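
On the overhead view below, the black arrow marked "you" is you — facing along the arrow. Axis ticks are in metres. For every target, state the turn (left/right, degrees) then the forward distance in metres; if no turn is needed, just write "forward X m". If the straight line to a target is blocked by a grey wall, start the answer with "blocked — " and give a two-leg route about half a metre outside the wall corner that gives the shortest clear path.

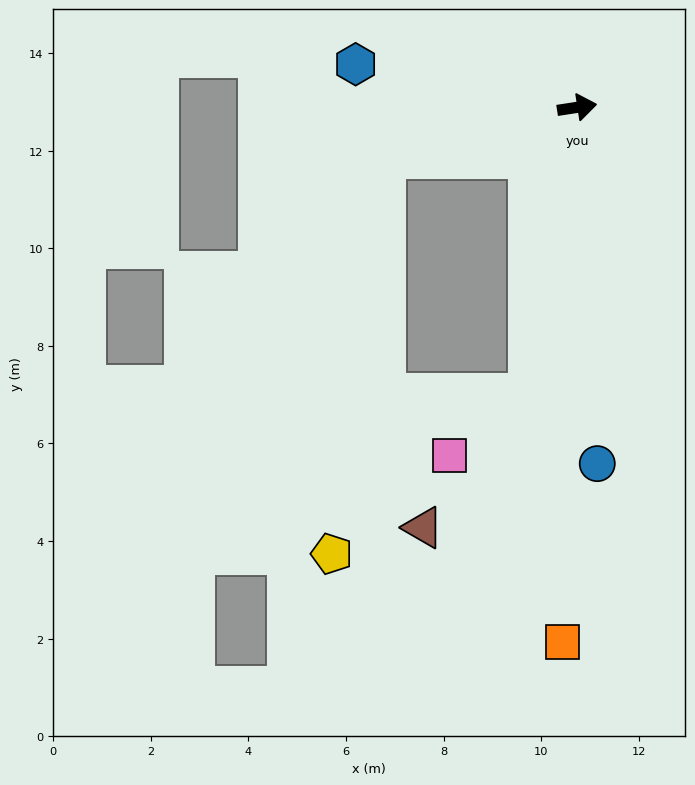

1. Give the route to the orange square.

turn right 100°, forward 11.0 m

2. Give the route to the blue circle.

turn right 96°, forward 7.3 m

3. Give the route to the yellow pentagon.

blocked — turn right 174°, forward 4.1 m, then turn left 68°, forward 8.2 m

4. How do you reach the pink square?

blocked — turn right 108°, forward 6.0 m, then turn right 43°, forward 2.1 m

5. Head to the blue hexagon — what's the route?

turn left 160°, forward 4.6 m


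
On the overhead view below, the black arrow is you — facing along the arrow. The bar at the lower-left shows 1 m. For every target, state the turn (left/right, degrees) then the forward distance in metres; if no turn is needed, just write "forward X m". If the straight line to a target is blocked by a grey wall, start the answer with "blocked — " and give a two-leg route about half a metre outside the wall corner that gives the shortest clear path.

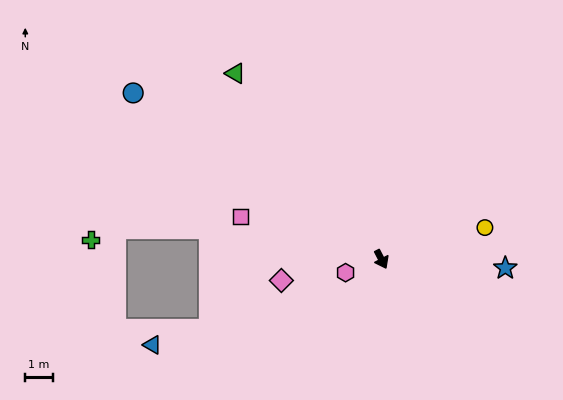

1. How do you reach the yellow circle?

turn left 80°, forward 4.0 m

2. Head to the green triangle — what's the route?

turn right 169°, forward 8.7 m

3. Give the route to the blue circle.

turn right 151°, forward 11.0 m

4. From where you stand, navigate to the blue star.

turn left 59°, forward 4.6 m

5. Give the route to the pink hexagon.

turn right 97°, forward 1.4 m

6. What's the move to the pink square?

turn right 134°, forward 5.4 m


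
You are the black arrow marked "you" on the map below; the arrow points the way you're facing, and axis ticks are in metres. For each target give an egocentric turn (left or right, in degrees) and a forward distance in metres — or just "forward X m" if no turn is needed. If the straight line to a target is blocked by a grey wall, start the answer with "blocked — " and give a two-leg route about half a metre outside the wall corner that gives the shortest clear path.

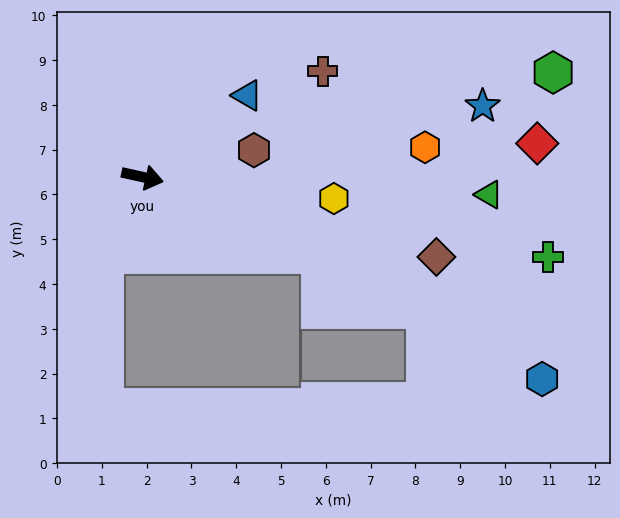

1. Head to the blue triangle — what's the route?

turn left 50°, forward 3.0 m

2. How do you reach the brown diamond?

turn right 3°, forward 6.8 m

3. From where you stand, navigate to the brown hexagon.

turn left 26°, forward 2.6 m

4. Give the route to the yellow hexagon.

turn left 6°, forward 4.3 m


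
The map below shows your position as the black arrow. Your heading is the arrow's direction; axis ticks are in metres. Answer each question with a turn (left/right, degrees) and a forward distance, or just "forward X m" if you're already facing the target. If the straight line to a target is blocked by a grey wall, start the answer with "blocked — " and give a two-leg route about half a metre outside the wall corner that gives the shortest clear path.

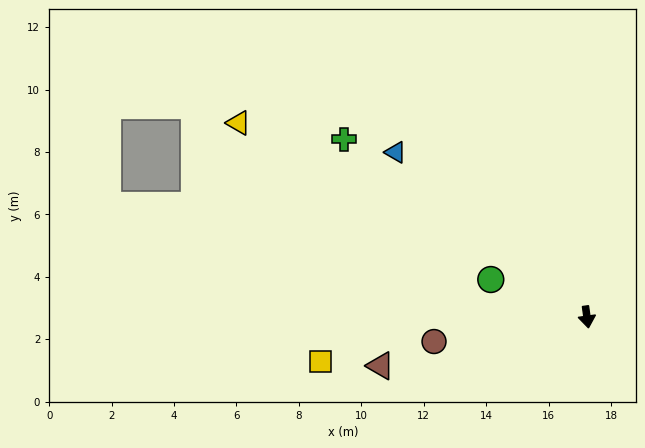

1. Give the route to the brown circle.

turn right 89°, forward 5.0 m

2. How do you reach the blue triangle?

turn right 139°, forward 8.1 m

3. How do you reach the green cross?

turn right 134°, forward 9.6 m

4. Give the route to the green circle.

turn right 119°, forward 3.3 m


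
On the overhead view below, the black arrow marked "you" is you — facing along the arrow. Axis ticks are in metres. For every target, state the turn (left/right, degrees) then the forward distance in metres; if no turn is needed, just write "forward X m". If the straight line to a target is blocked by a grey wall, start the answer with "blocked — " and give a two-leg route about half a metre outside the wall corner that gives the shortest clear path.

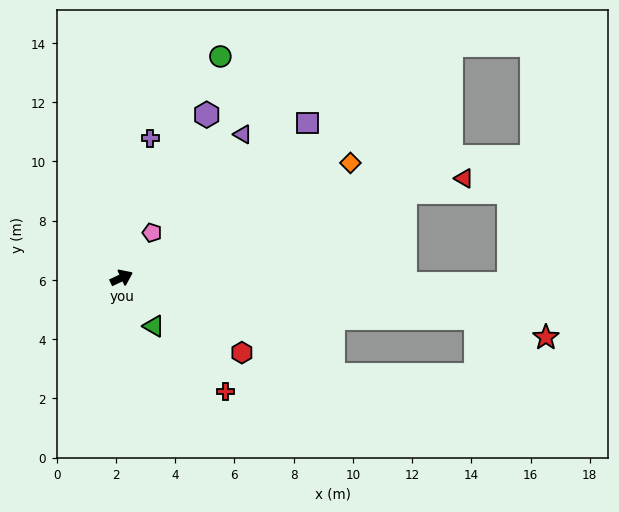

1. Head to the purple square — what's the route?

turn left 15°, forward 8.2 m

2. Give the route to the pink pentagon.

turn left 31°, forward 1.8 m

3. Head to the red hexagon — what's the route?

turn right 57°, forward 4.8 m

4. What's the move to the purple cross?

turn left 53°, forward 4.8 m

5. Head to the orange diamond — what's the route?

forward 8.6 m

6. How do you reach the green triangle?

turn right 81°, forward 2.0 m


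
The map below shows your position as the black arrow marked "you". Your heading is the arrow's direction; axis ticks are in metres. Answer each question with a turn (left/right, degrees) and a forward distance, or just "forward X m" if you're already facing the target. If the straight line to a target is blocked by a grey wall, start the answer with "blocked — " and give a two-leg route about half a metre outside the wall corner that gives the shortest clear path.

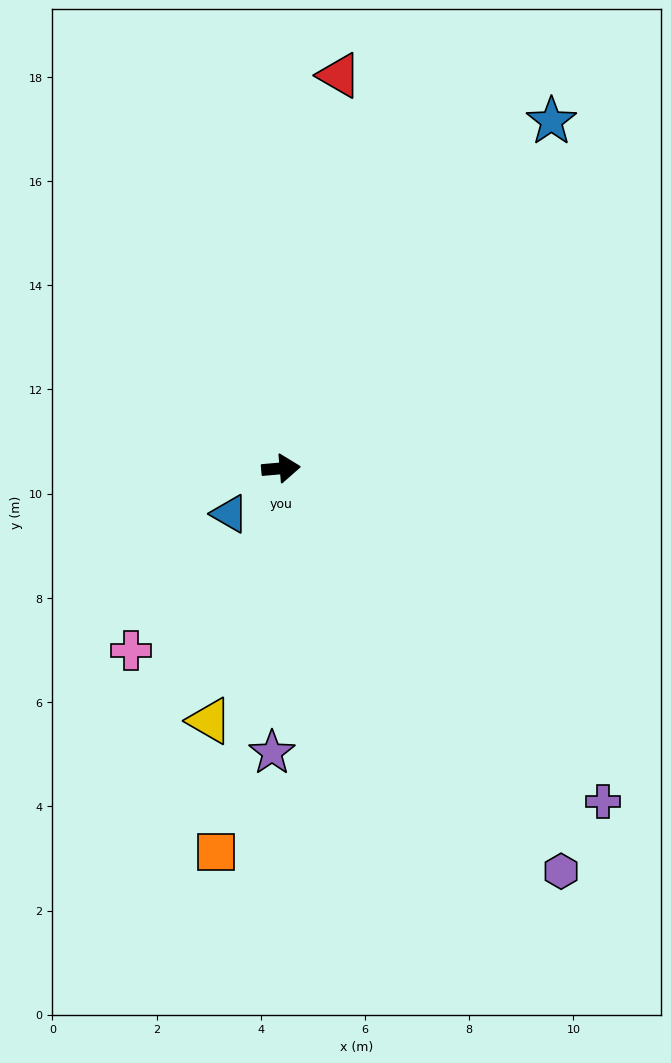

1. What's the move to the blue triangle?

turn right 143°, forward 1.3 m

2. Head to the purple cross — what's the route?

turn right 51°, forward 8.9 m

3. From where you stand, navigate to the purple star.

turn right 97°, forward 5.5 m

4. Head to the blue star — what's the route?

turn left 47°, forward 8.4 m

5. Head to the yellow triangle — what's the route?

turn right 111°, forward 5.0 m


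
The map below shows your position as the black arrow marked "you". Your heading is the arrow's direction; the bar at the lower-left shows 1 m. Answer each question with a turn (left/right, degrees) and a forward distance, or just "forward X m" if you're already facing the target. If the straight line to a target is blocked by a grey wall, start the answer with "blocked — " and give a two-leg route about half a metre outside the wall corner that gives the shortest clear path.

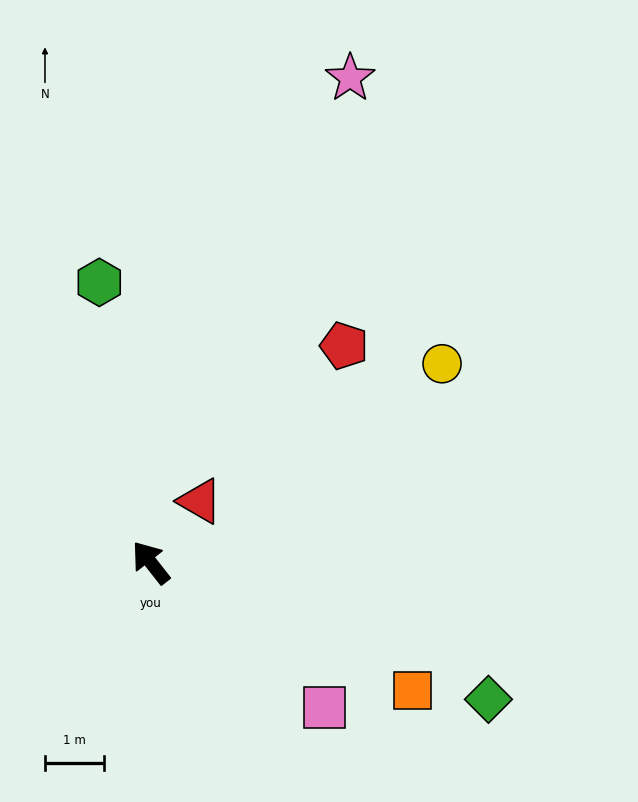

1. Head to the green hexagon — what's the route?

turn right 28°, forward 4.8 m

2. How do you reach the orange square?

turn right 154°, forward 4.9 m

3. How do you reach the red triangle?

turn right 77°, forward 1.3 m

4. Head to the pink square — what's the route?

turn right 168°, forward 3.8 m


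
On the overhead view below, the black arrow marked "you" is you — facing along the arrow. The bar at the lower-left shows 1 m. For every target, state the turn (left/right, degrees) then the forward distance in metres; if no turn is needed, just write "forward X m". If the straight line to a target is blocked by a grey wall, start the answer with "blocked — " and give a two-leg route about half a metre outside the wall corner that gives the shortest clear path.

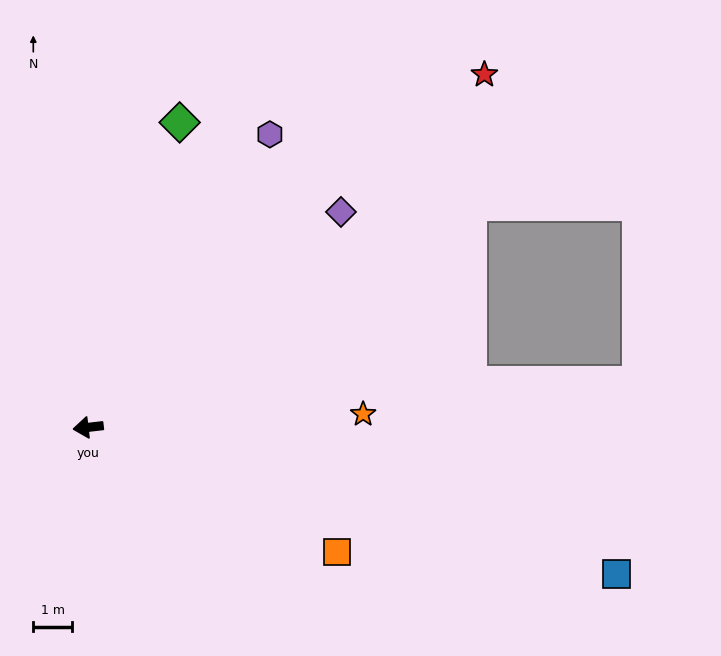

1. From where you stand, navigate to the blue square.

turn left 158°, forward 14.1 m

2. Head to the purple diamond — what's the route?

turn right 146°, forward 8.6 m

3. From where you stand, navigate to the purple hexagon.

turn right 128°, forward 8.9 m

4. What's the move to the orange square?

turn left 147°, forward 7.2 m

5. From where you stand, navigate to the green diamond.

turn right 113°, forward 8.2 m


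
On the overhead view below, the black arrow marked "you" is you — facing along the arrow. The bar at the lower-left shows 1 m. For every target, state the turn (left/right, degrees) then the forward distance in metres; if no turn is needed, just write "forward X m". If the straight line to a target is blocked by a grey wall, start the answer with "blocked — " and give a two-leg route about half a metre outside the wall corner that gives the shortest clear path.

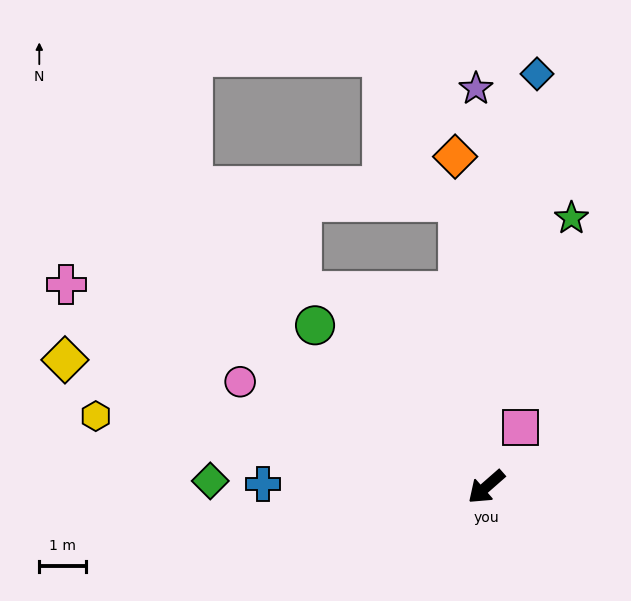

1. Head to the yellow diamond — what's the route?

turn right 58°, forward 9.4 m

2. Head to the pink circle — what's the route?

turn right 64°, forward 5.7 m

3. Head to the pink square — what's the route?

turn right 161°, forward 1.5 m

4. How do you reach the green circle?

turn right 85°, forward 5.0 m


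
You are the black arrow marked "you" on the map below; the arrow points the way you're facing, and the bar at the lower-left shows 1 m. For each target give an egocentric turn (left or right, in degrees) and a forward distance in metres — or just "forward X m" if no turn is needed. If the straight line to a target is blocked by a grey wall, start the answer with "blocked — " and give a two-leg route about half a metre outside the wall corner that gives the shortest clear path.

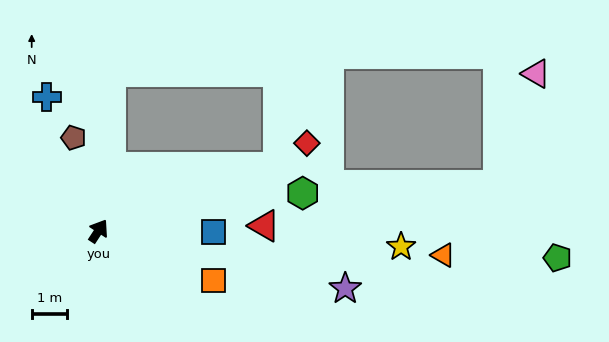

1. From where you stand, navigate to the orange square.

turn right 80°, forward 3.5 m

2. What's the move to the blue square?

turn right 57°, forward 3.3 m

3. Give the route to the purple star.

turn right 70°, forward 7.2 m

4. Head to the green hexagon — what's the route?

turn right 46°, forward 5.9 m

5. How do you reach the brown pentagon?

turn left 48°, forward 2.7 m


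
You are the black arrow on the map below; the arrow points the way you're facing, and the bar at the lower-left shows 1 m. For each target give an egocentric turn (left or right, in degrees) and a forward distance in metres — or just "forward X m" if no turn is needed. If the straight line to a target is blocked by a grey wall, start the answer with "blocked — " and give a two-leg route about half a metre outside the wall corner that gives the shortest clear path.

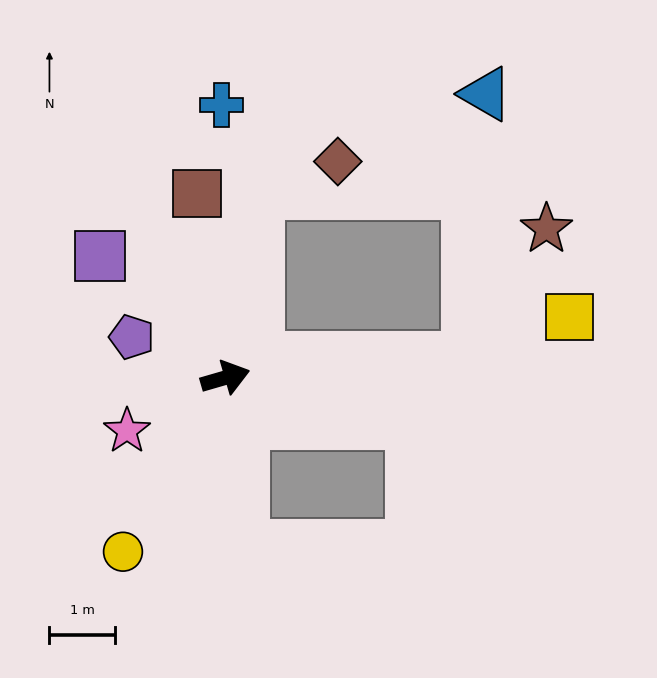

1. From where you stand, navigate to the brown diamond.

blocked — turn left 64°, forward 2.9 m, then turn right 60°, forward 1.3 m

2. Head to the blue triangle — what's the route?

blocked — turn right 12°, forward 3.8 m, then turn left 82°, forward 4.1 m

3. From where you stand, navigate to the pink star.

turn right 168°, forward 1.7 m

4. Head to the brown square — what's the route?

turn left 83°, forward 2.9 m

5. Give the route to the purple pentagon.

turn left 140°, forward 1.6 m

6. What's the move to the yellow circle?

turn right 137°, forward 3.1 m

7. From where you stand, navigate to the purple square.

turn left 120°, forward 2.7 m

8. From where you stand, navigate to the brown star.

blocked — turn right 12°, forward 3.8 m, then turn left 55°, forward 2.3 m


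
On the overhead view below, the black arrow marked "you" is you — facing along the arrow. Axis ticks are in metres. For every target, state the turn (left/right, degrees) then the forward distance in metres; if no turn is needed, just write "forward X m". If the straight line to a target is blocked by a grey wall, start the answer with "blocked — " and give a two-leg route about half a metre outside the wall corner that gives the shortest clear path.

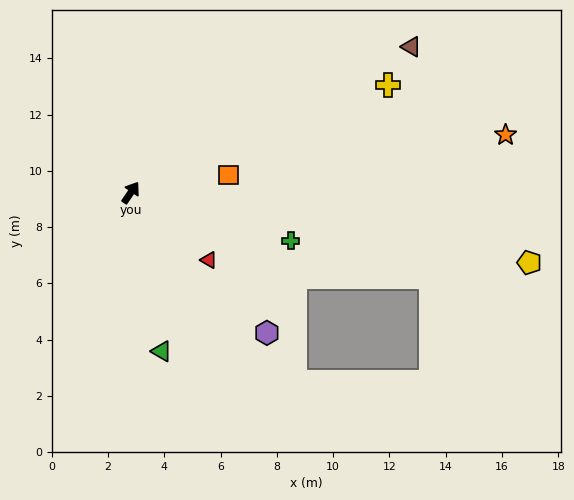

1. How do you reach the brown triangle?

turn right 28°, forward 11.2 m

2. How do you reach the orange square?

turn right 46°, forward 3.5 m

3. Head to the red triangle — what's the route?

turn right 97°, forward 3.7 m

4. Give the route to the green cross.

turn right 73°, forward 5.9 m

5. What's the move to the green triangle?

turn right 135°, forward 5.7 m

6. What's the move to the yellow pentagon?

turn right 66°, forward 14.4 m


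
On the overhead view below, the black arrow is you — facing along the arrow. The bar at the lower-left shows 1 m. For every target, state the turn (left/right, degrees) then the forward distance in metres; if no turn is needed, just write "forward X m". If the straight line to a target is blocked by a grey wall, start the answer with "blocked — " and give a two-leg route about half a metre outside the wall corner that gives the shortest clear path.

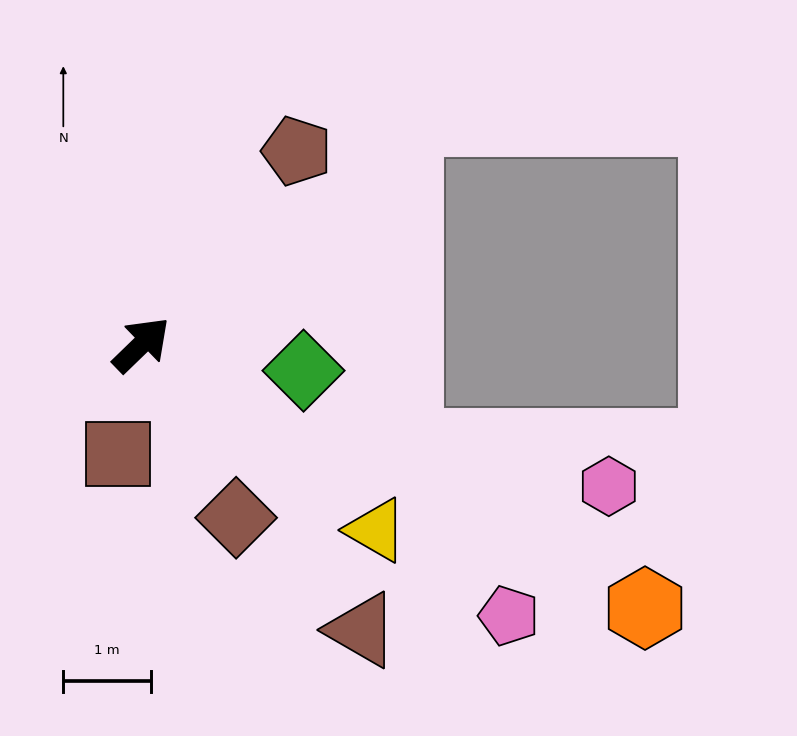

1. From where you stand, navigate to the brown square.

turn right 146°, forward 1.3 m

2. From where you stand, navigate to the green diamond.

turn right 53°, forward 1.9 m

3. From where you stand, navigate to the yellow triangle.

turn right 82°, forward 3.4 m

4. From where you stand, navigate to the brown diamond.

turn right 105°, forward 2.2 m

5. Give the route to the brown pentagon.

turn left 7°, forward 2.8 m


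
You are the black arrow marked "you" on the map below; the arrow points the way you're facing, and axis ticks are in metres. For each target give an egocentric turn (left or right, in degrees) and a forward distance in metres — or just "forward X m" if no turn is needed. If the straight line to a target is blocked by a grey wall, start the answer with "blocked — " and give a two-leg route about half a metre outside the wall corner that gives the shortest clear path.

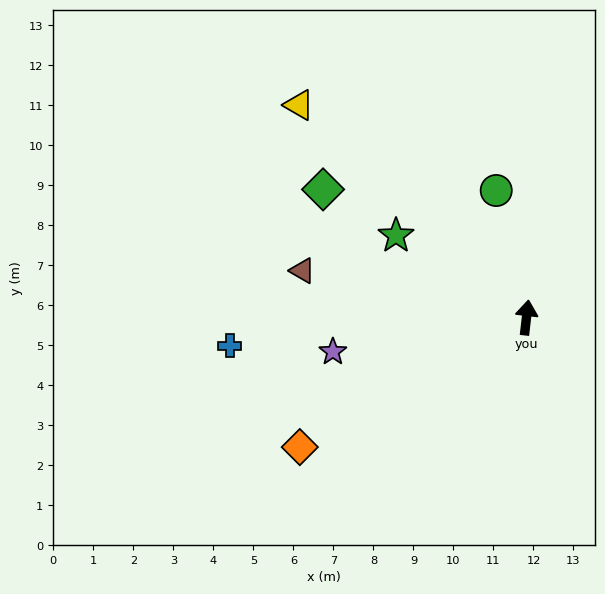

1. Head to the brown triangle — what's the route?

turn left 85°, forward 5.7 m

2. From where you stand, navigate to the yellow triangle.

turn left 54°, forward 7.8 m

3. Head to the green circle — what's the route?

turn left 20°, forward 3.3 m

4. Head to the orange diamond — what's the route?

turn left 126°, forward 6.5 m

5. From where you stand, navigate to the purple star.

turn left 107°, forward 4.9 m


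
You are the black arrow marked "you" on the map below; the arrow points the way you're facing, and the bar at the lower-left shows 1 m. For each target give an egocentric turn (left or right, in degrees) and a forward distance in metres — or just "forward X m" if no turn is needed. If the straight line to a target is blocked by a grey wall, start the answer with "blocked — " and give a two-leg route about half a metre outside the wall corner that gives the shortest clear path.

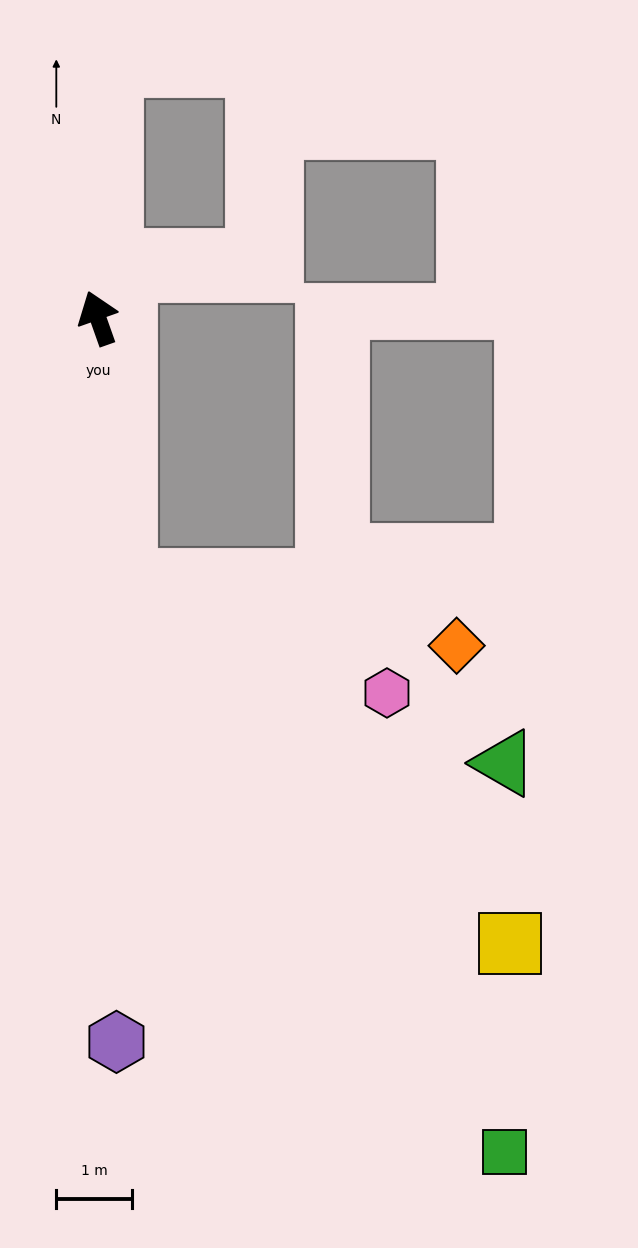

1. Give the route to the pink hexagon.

blocked — turn left 166°, forward 3.5 m, then turn left 61°, forward 3.8 m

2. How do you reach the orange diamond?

blocked — turn left 166°, forward 3.5 m, then turn left 73°, forward 4.5 m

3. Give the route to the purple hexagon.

turn left 162°, forward 9.6 m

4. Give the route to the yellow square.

blocked — turn left 166°, forward 3.5 m, then turn left 41°, forward 7.0 m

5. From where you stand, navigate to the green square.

blocked — turn left 166°, forward 3.5 m, then turn left 28°, forward 9.1 m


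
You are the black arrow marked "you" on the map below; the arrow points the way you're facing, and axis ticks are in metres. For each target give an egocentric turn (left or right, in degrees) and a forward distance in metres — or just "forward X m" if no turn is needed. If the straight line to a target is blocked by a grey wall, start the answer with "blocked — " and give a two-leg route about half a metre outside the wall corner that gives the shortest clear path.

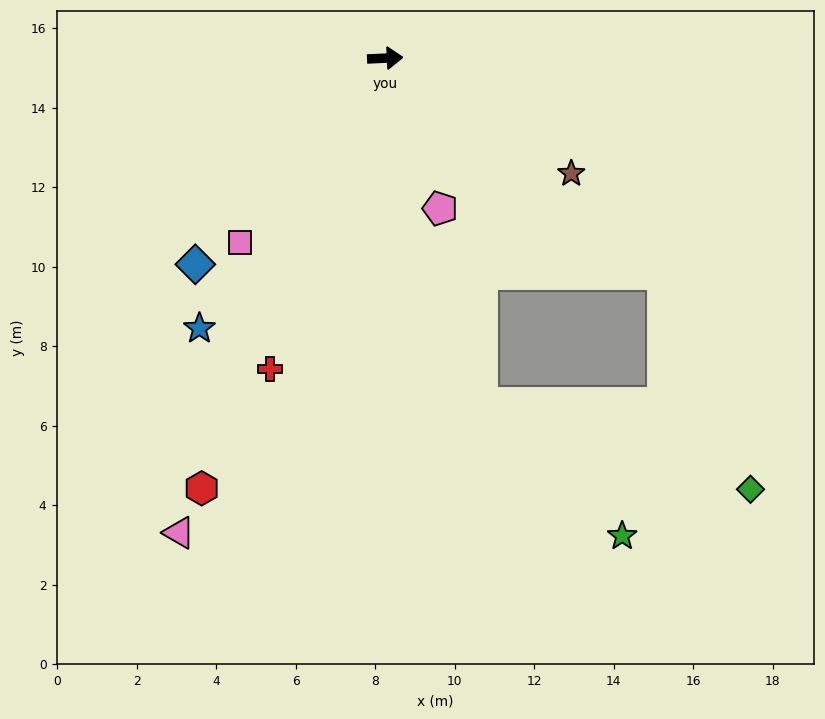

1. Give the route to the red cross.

turn right 113°, forward 8.3 m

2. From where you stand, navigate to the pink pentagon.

turn right 73°, forward 4.0 m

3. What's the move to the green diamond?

blocked — turn right 40°, forward 8.9 m, then turn right 31°, forward 5.9 m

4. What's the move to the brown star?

turn right 34°, forward 5.5 m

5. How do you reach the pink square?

turn right 131°, forward 5.9 m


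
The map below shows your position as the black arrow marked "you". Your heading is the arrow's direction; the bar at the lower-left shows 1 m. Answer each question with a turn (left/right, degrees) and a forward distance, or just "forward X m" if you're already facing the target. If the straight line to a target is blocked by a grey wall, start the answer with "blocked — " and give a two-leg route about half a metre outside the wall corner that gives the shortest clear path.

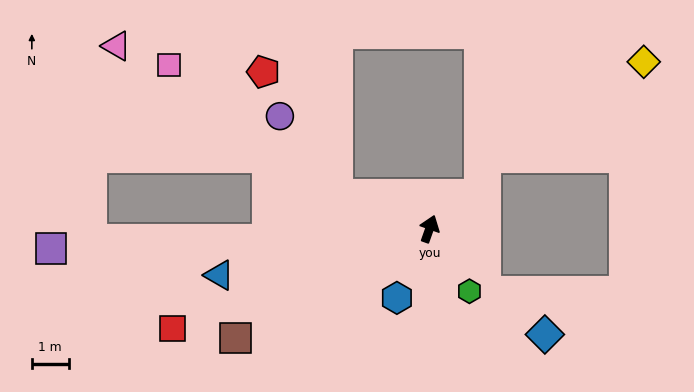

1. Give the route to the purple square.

turn left 113°, forward 10.3 m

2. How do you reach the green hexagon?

turn right 128°, forward 2.0 m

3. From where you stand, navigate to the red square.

turn left 131°, forward 7.5 m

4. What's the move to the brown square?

turn left 139°, forward 6.0 m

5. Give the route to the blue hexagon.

turn left 174°, forward 2.1 m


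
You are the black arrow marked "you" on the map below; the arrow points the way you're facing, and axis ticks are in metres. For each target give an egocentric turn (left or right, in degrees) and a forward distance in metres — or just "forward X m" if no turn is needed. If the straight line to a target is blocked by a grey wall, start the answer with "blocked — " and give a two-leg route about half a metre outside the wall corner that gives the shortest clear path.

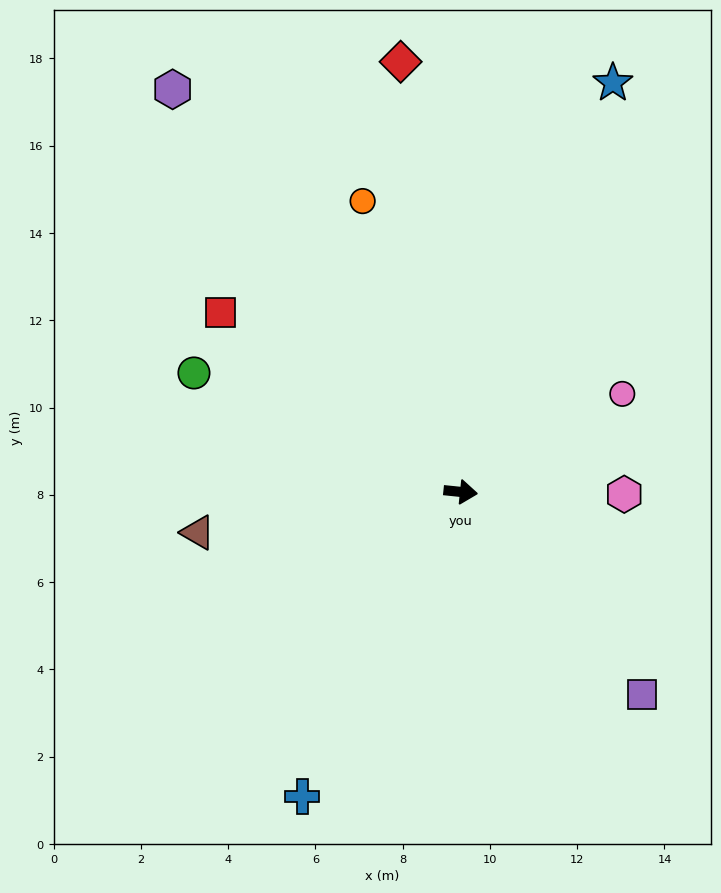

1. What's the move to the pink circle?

turn left 37°, forward 4.3 m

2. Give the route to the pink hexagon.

turn left 5°, forward 3.7 m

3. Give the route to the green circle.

turn left 162°, forward 6.7 m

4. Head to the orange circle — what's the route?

turn left 115°, forward 7.0 m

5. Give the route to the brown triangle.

turn right 165°, forward 6.1 m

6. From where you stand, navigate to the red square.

turn left 149°, forward 6.9 m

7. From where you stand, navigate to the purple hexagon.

turn left 131°, forward 11.3 m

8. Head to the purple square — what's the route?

turn right 42°, forward 6.2 m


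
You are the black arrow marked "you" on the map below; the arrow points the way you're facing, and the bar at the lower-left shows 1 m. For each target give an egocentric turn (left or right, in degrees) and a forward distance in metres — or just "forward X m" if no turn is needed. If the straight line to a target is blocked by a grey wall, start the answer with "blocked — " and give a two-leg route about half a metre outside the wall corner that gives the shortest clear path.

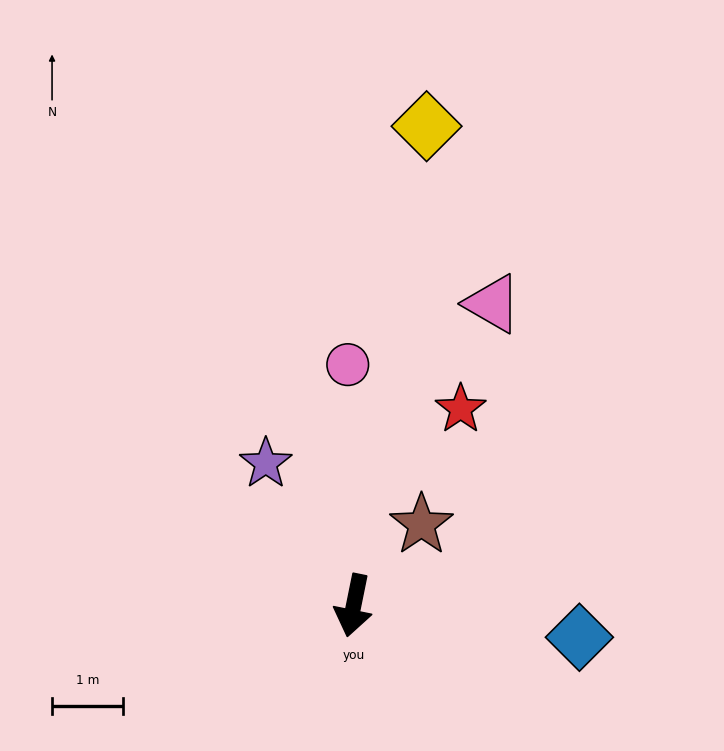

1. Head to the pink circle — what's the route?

turn right 167°, forward 3.4 m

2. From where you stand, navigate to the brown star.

turn left 152°, forward 1.5 m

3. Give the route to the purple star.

turn right 137°, forward 2.4 m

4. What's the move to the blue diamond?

turn left 93°, forward 3.2 m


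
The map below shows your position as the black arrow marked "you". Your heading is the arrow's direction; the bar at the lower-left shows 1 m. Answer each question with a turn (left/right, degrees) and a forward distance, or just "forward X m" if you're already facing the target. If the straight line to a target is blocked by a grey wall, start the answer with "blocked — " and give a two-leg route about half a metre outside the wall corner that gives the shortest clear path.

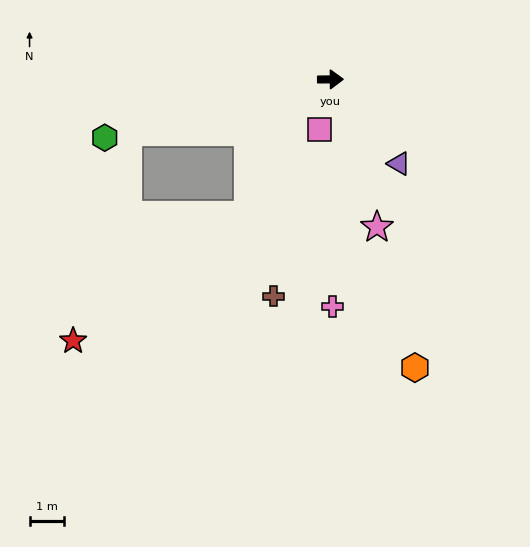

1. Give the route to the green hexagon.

turn right 166°, forward 6.8 m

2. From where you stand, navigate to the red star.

blocked — turn right 166°, forward 6.2 m, then turn left 61°, forward 6.3 m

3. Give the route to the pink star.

turn right 73°, forward 4.5 m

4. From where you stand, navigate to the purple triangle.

turn right 51°, forward 3.2 m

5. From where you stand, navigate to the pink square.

turn right 102°, forward 1.5 m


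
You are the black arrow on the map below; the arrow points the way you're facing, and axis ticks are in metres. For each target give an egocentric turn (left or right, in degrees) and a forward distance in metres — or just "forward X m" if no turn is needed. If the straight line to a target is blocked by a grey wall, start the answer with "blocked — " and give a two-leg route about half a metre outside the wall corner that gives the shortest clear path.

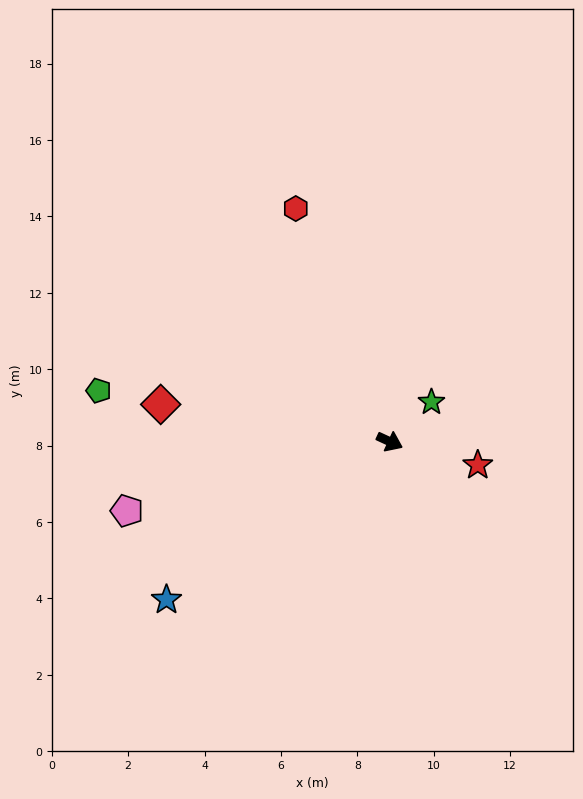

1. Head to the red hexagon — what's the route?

turn left 137°, forward 6.6 m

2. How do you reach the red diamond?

turn right 164°, forward 6.1 m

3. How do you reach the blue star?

turn right 120°, forward 7.2 m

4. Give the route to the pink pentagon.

turn right 140°, forward 7.1 m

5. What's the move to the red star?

turn left 10°, forward 2.4 m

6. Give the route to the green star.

turn left 68°, forward 1.5 m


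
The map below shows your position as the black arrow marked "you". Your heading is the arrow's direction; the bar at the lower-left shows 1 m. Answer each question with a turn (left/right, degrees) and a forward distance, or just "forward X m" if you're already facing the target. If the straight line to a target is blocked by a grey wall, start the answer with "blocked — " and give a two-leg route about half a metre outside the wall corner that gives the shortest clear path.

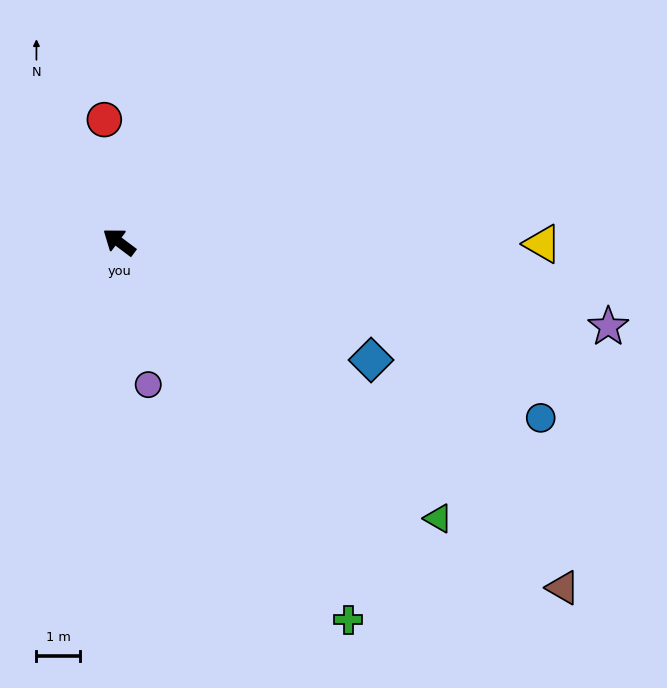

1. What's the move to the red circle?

turn right 46°, forward 2.8 m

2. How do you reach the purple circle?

turn left 138°, forward 3.3 m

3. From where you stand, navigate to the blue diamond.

turn right 168°, forward 6.4 m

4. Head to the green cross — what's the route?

turn left 158°, forward 10.1 m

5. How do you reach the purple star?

turn right 153°, forward 11.4 m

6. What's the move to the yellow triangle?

turn right 143°, forward 9.7 m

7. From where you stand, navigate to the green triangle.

turn left 176°, forward 9.7 m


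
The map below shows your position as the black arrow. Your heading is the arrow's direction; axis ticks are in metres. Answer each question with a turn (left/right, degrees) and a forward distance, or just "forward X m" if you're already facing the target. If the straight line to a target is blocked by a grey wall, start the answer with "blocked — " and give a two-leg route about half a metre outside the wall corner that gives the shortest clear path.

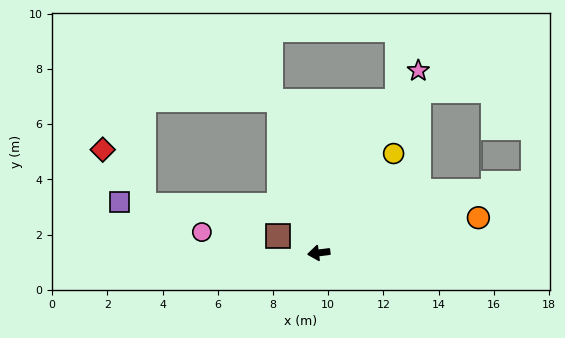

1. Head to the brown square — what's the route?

turn right 30°, forward 1.6 m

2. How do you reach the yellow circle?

turn right 134°, forward 4.5 m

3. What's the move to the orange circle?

turn right 175°, forward 5.9 m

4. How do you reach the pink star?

turn right 126°, forward 7.5 m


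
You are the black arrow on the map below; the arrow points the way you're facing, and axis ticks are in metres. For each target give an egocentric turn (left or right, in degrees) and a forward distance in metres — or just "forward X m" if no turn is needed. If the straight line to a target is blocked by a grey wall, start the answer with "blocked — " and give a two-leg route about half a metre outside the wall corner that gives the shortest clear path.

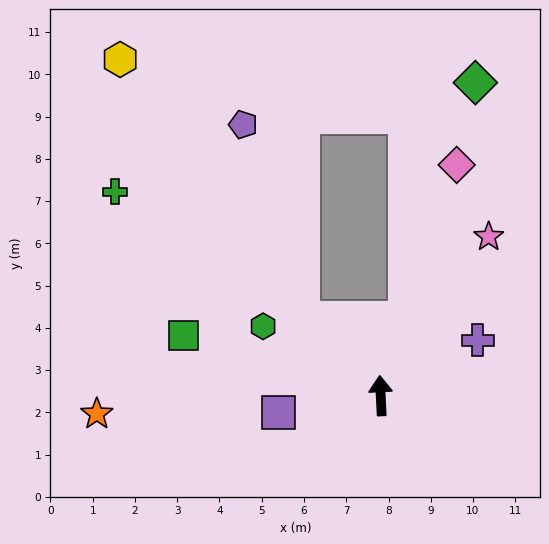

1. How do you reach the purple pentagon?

blocked — turn left 43°, forward 2.6 m, then turn right 29°, forward 4.8 m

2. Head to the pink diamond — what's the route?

turn right 21°, forward 5.7 m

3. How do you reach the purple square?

turn left 97°, forward 2.4 m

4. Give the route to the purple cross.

turn right 63°, forward 2.6 m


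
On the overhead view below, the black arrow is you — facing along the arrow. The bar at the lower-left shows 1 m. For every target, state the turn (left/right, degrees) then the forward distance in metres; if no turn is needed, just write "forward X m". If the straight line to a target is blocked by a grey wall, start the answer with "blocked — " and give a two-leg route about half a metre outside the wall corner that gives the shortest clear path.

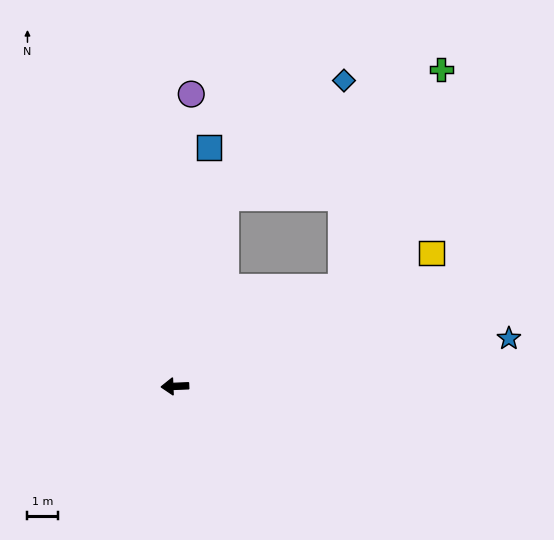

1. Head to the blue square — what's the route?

turn right 101°, forward 7.8 m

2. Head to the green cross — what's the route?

blocked — turn right 151°, forward 6.3 m, then turn left 34°, forward 7.7 m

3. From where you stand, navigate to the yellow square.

turn right 155°, forward 9.4 m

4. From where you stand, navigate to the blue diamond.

blocked — turn right 108°, forward 6.3 m, then turn right 30°, forward 5.4 m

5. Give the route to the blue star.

turn right 174°, forward 10.9 m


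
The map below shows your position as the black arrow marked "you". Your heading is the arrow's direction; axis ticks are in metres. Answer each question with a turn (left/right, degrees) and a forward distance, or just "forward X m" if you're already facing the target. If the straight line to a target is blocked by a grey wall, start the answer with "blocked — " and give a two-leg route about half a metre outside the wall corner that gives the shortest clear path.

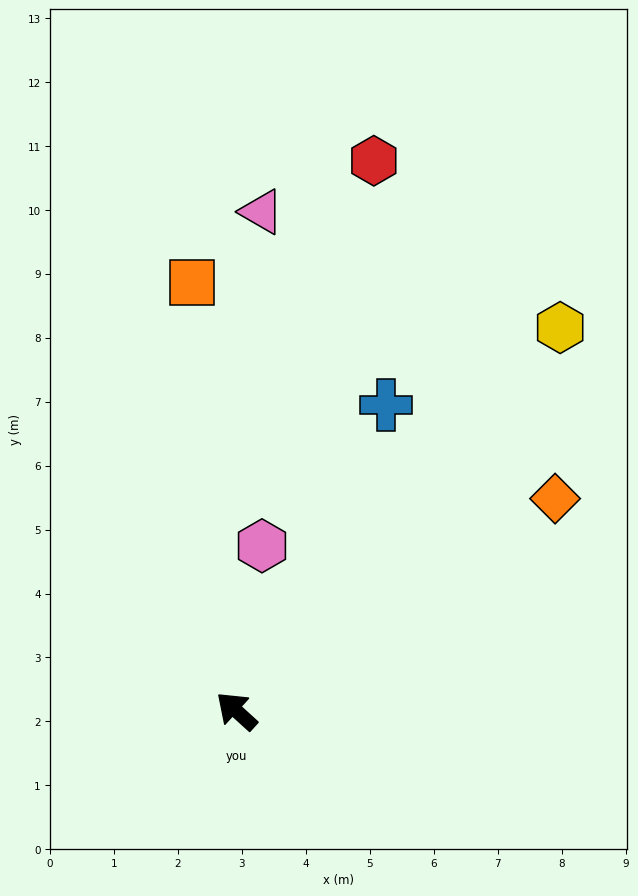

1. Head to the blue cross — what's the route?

turn right 74°, forward 5.3 m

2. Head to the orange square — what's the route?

turn right 42°, forward 6.7 m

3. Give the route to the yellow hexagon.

turn right 88°, forward 7.8 m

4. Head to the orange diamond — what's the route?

turn right 104°, forward 6.0 m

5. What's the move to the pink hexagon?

turn right 57°, forward 2.6 m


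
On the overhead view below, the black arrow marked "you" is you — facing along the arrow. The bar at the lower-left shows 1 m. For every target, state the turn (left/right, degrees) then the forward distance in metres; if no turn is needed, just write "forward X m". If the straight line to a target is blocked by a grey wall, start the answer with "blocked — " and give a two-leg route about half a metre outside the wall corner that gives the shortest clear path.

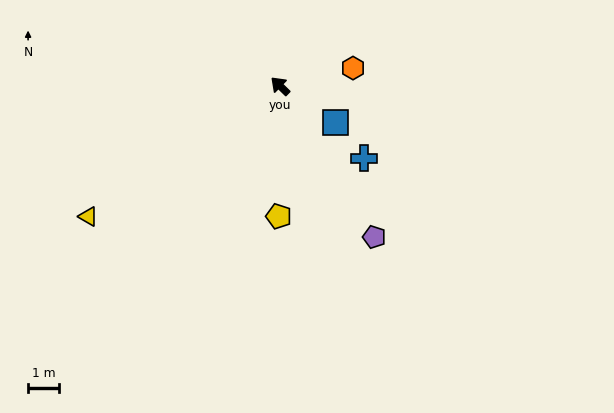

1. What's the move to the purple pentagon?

turn left 166°, forward 5.8 m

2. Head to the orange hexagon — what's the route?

turn right 122°, forward 2.5 m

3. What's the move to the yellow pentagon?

turn left 134°, forward 4.3 m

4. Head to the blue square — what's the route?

turn right 169°, forward 2.2 m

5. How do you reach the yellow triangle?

turn left 79°, forward 7.6 m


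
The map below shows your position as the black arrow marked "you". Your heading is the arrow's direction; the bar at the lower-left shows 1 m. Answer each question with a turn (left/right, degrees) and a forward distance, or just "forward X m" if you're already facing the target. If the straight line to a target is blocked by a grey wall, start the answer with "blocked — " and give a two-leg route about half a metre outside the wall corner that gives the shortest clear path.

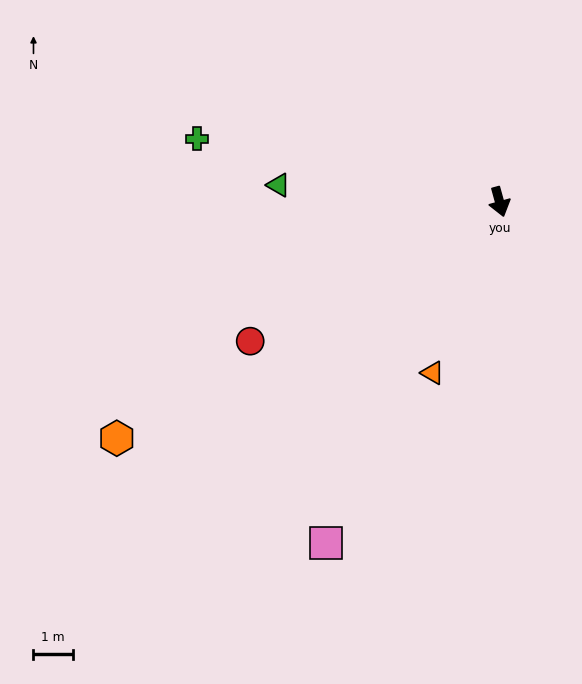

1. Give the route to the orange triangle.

turn right 37°, forward 4.7 m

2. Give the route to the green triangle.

turn right 110°, forward 5.6 m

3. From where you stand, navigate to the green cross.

turn right 117°, forward 7.8 m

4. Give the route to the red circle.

turn right 76°, forward 7.2 m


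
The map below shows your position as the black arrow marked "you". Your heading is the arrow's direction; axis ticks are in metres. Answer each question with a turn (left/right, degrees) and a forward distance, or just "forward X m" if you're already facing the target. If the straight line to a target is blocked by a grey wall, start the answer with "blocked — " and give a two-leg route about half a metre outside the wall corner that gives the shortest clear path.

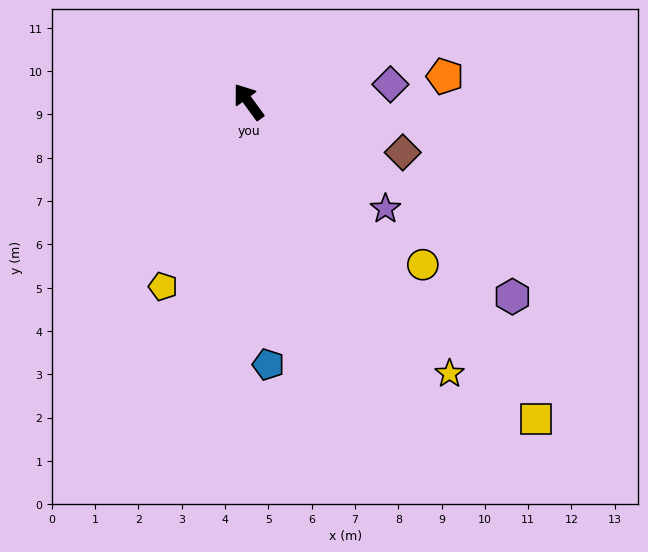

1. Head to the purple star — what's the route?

turn right 164°, forward 4.0 m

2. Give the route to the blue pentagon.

turn left 148°, forward 6.1 m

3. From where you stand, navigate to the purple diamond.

turn right 119°, forward 3.3 m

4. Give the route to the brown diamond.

turn right 144°, forward 3.7 m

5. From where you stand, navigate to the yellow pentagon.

turn left 119°, forward 4.7 m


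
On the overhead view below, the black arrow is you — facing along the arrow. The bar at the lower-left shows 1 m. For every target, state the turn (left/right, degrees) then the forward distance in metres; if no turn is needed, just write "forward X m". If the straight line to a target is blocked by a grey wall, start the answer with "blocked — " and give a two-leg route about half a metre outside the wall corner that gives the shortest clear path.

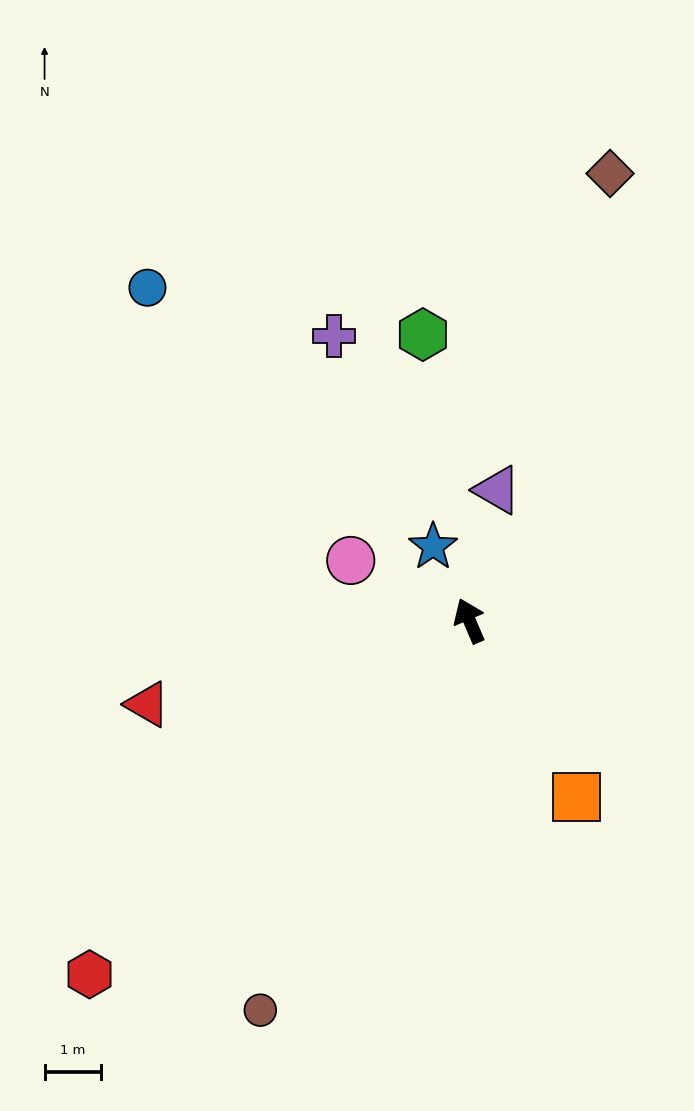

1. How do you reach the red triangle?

turn left 81°, forward 5.9 m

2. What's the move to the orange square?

turn right 172°, forward 3.6 m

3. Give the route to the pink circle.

turn left 40°, forward 2.3 m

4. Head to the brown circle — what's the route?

turn left 129°, forward 7.8 m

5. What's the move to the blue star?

turn left 3°, forward 1.5 m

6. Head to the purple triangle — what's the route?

turn right 35°, forward 2.4 m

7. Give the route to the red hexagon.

turn left 110°, forward 9.2 m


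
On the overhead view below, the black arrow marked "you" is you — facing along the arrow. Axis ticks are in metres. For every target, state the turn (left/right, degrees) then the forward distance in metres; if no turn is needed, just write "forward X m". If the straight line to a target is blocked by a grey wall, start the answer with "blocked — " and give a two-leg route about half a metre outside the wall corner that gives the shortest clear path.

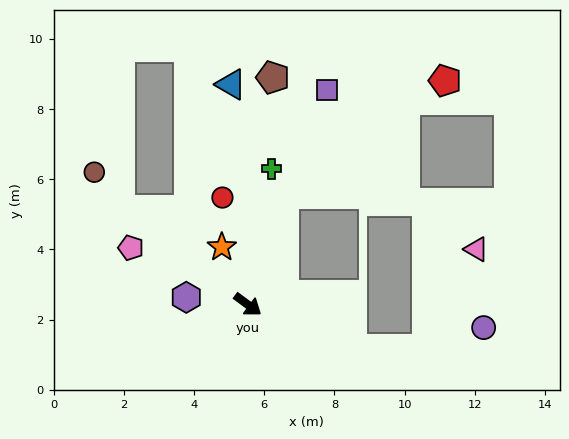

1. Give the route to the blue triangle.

turn left 131°, forward 6.3 m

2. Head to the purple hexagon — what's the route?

turn right 150°, forward 1.8 m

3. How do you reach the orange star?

turn left 151°, forward 1.8 m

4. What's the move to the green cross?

turn left 117°, forward 3.9 m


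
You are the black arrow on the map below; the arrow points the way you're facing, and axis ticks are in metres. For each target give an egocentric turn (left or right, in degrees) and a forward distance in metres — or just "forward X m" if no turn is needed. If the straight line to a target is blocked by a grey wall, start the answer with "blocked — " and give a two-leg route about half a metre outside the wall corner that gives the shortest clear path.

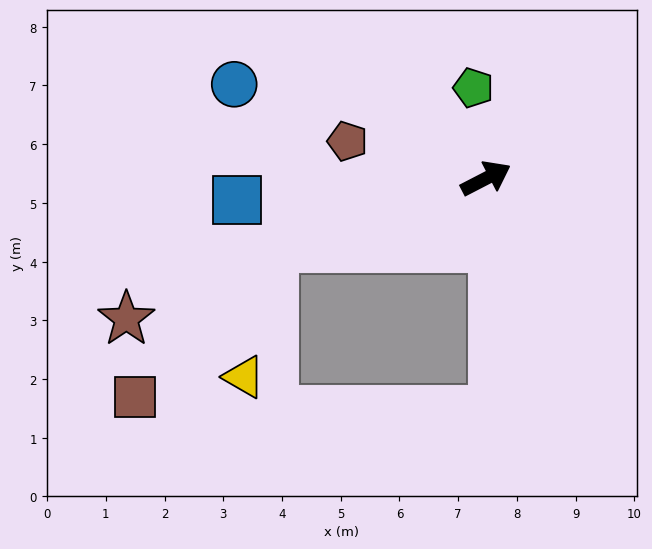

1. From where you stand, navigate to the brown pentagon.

turn left 138°, forward 2.4 m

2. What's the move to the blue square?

turn left 158°, forward 4.3 m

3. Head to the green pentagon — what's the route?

turn left 71°, forward 1.6 m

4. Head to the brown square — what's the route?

blocked — turn left 171°, forward 3.8 m, then turn left 29°, forward 3.5 m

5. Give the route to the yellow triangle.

blocked — turn left 171°, forward 3.8 m, then turn left 59°, forward 2.3 m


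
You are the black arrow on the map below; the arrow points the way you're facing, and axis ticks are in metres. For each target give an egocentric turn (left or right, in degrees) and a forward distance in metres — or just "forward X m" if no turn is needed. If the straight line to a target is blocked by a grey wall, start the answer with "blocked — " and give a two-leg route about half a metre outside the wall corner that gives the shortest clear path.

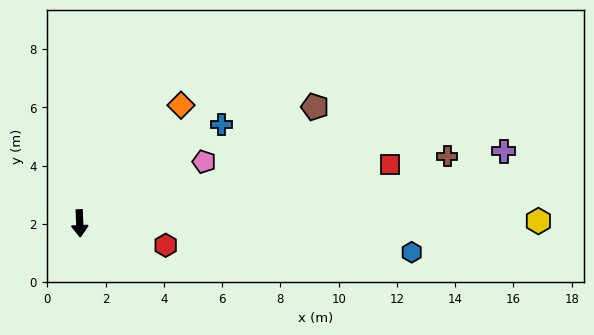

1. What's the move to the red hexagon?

turn left 73°, forward 3.0 m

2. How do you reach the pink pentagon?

turn left 114°, forward 4.8 m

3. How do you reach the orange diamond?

turn left 137°, forward 5.3 m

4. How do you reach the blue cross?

turn left 123°, forward 5.9 m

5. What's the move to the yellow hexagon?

turn left 88°, forward 15.7 m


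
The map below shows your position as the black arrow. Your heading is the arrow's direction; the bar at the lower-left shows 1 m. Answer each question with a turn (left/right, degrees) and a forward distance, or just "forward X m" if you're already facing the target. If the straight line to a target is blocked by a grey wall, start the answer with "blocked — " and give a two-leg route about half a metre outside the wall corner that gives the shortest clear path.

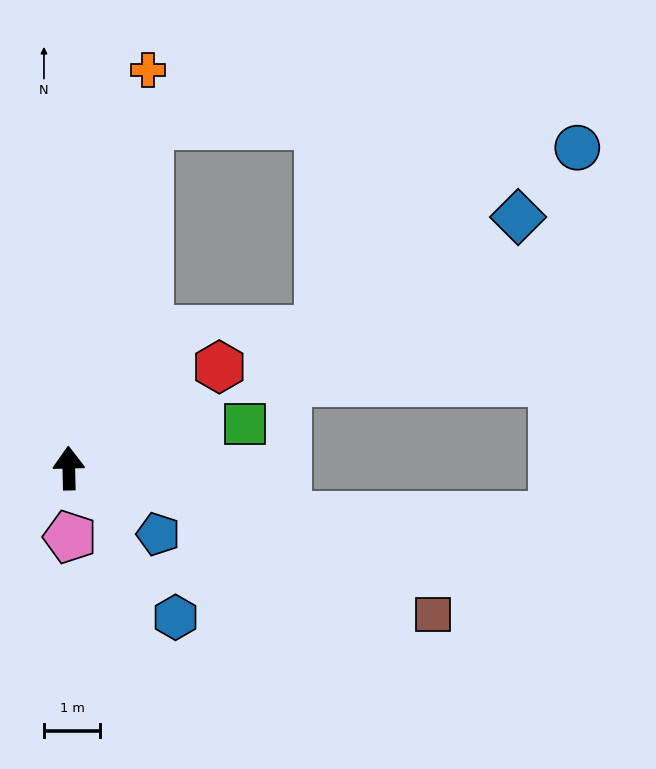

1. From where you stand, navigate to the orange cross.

turn right 13°, forward 7.2 m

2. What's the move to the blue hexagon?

turn right 146°, forward 3.3 m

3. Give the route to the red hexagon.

turn right 57°, forward 3.2 m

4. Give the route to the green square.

turn right 77°, forward 3.2 m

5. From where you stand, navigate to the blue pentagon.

turn right 128°, forward 2.0 m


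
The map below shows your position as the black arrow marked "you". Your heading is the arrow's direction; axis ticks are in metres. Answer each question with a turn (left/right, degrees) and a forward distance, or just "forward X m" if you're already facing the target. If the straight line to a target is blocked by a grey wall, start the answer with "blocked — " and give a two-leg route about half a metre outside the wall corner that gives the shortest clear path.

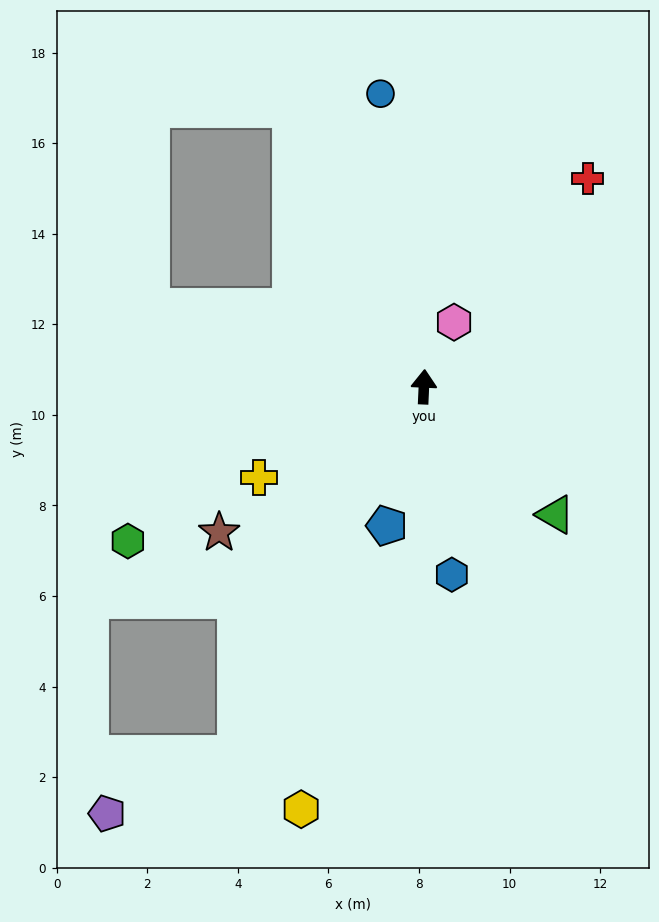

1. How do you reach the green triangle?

turn right 132°, forward 4.0 m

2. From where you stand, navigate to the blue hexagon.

turn right 169°, forward 4.2 m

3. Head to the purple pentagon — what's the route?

blocked — turn left 156°, forward 9.1 m, then turn right 39°, forward 3.1 m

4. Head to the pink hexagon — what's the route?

turn right 22°, forward 1.6 m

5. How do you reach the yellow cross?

turn left 121°, forward 4.2 m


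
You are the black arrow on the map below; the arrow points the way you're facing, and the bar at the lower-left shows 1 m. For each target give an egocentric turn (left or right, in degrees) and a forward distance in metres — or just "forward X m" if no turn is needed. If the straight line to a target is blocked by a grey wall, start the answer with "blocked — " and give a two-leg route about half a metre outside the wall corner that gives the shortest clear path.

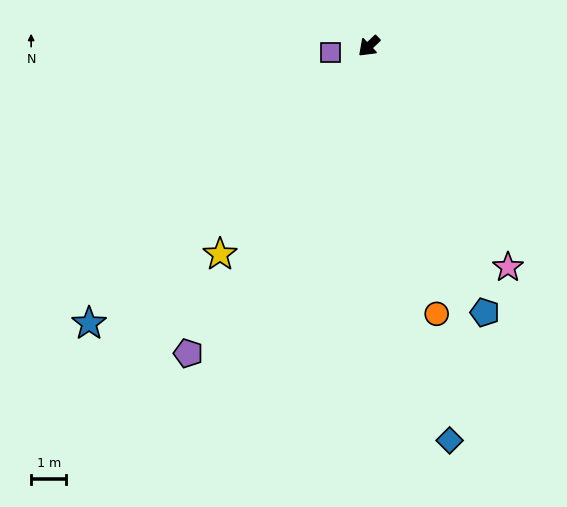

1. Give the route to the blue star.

forward 11.2 m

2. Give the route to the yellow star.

turn left 11°, forward 7.3 m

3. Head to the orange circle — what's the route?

turn left 61°, forward 7.9 m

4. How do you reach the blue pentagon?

turn left 70°, forward 8.3 m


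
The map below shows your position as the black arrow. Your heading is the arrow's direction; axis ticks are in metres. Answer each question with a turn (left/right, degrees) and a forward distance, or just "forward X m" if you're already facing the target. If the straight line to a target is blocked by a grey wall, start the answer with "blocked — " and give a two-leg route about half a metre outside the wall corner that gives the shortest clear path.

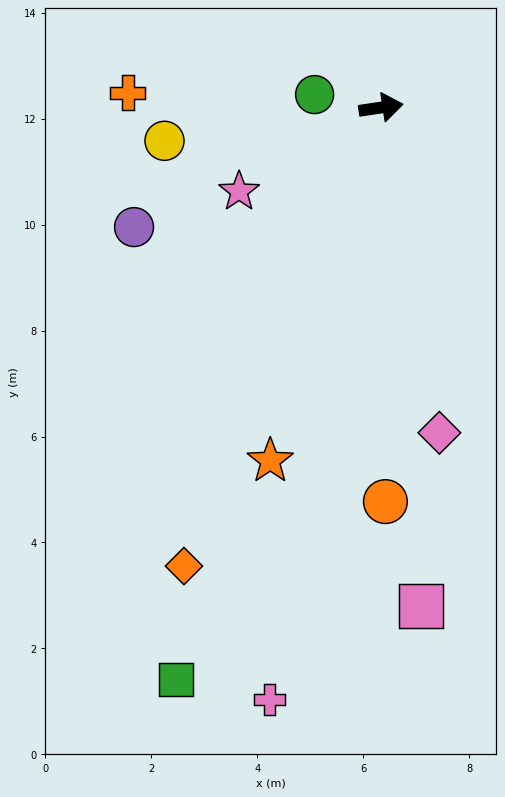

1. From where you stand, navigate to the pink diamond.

turn right 88°, forward 6.2 m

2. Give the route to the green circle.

turn left 160°, forward 1.3 m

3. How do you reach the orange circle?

turn right 98°, forward 7.4 m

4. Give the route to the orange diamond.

turn right 122°, forward 9.4 m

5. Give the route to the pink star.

turn right 158°, forward 3.1 m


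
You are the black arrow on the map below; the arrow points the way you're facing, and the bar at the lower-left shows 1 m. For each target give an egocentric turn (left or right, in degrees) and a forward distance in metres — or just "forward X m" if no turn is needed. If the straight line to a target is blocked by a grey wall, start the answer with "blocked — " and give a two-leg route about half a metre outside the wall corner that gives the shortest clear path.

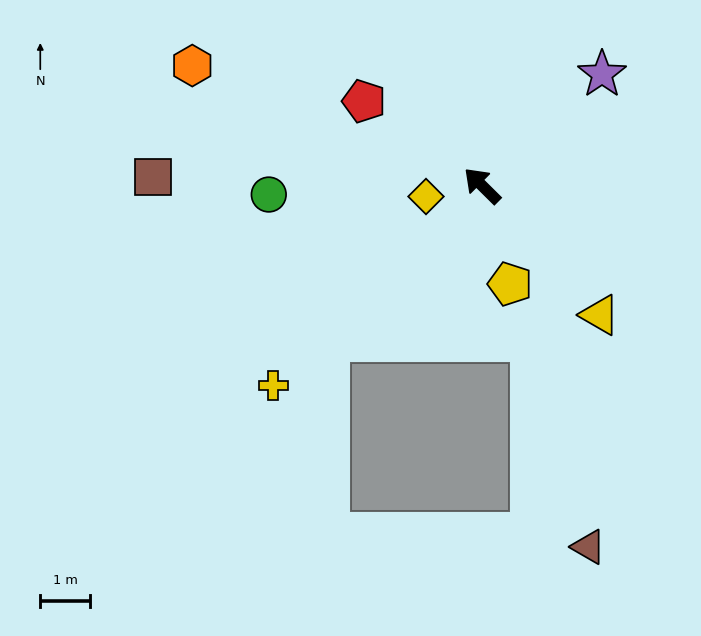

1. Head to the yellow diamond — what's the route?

turn left 56°, forward 1.1 m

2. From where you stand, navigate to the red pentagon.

turn left 9°, forward 2.9 m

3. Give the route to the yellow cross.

turn left 88°, forward 5.8 m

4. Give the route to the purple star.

turn right 92°, forward 3.3 m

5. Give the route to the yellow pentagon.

turn left 151°, forward 2.0 m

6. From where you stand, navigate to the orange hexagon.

turn left 22°, forward 6.3 m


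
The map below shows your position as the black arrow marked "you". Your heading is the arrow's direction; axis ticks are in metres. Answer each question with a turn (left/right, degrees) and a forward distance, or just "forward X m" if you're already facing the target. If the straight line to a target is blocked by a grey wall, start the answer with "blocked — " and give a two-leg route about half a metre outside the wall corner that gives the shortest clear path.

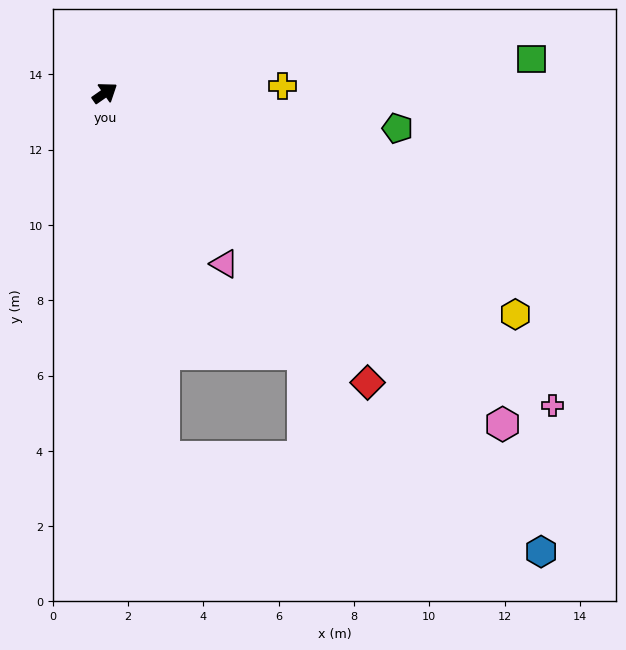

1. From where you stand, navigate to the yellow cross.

turn right 33°, forward 4.7 m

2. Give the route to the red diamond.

turn right 83°, forward 10.4 m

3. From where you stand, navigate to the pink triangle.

turn right 90°, forward 5.5 m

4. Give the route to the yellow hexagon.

turn right 63°, forward 12.4 m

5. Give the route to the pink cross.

turn right 70°, forward 14.5 m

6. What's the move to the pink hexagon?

turn right 75°, forward 13.7 m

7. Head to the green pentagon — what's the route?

turn right 42°, forward 7.8 m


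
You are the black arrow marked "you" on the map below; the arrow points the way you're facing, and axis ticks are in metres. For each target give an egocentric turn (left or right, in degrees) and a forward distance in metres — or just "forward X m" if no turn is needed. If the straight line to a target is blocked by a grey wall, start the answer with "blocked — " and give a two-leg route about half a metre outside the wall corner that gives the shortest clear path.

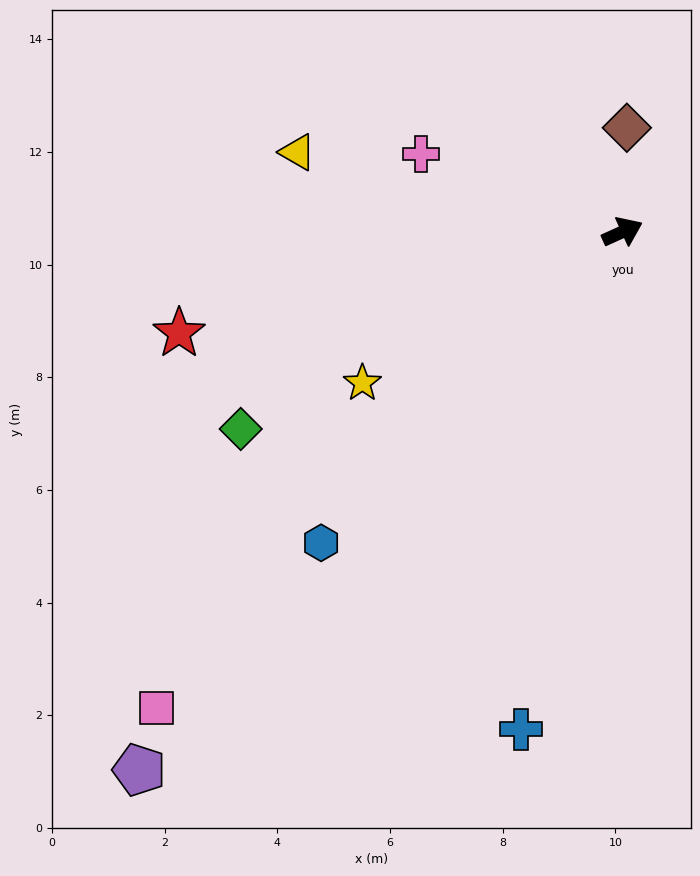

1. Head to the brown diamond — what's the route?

turn left 63°, forward 1.8 m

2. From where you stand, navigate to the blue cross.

turn right 126°, forward 9.0 m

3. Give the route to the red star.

turn left 168°, forward 8.1 m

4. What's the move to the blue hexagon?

turn right 158°, forward 7.7 m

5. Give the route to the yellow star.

turn right 174°, forward 5.3 m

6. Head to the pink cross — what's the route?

turn left 134°, forward 3.8 m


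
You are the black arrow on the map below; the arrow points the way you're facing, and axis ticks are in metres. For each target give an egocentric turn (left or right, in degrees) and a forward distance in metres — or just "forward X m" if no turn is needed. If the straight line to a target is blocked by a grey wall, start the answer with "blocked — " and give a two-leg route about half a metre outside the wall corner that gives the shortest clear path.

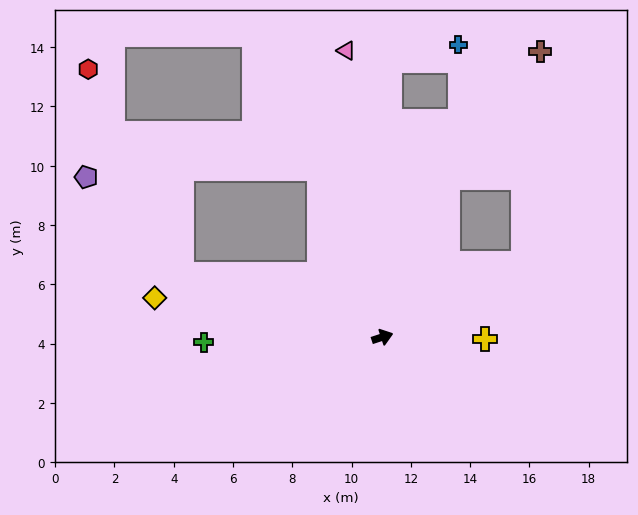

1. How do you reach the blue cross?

blocked — turn left 52°, forward 7.7 m, then turn left 21°, forward 2.6 m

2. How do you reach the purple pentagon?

blocked — turn left 144°, forward 7.1 m, then turn right 28°, forward 4.6 m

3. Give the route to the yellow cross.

turn right 19°, forward 3.5 m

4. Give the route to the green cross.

turn left 163°, forward 6.0 m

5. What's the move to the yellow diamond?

turn left 152°, forward 7.8 m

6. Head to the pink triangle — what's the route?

turn left 79°, forward 9.7 m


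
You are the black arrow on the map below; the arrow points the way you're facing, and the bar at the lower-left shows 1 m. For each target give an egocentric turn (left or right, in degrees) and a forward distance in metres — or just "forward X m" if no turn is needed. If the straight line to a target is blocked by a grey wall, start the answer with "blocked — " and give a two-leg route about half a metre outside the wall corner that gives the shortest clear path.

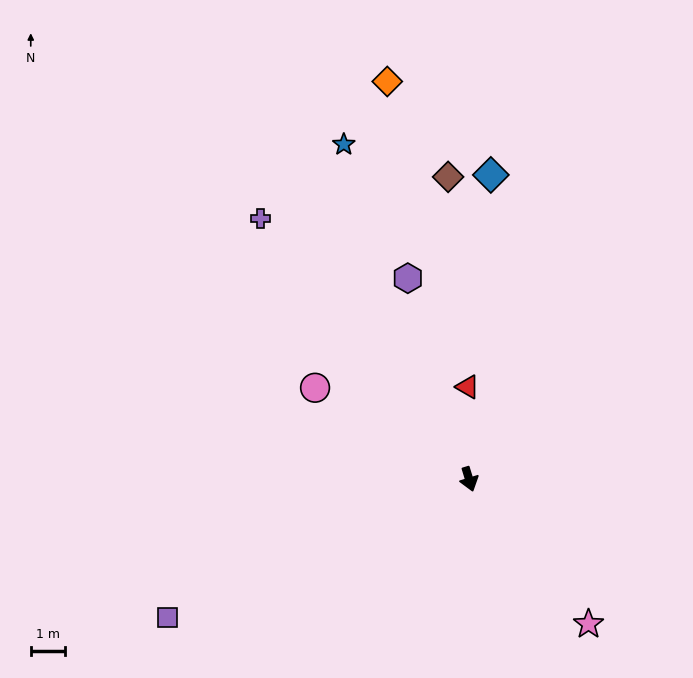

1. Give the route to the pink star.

turn left 22°, forward 5.4 m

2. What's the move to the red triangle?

turn left 164°, forward 2.7 m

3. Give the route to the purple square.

turn right 82°, forward 9.6 m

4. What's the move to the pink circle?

turn right 138°, forward 5.2 m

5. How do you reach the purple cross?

turn right 158°, forward 9.6 m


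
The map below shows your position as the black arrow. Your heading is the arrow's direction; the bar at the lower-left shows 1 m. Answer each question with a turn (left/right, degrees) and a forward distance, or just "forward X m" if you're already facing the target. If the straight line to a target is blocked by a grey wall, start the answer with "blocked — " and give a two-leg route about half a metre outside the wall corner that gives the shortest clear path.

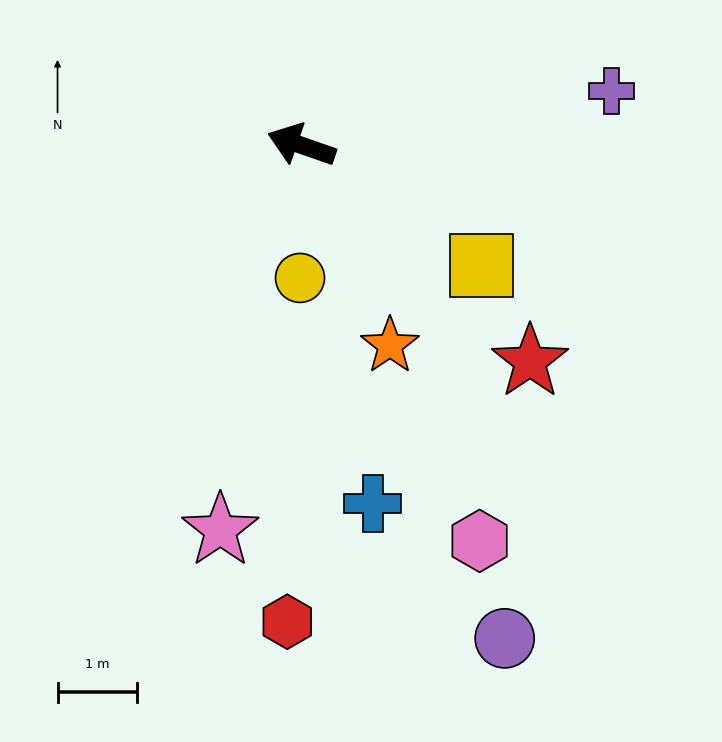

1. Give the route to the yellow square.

turn left 165°, forward 2.7 m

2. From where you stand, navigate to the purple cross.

turn right 151°, forward 4.0 m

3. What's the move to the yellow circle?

turn left 109°, forward 1.7 m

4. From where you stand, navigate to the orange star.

turn left 133°, forward 2.8 m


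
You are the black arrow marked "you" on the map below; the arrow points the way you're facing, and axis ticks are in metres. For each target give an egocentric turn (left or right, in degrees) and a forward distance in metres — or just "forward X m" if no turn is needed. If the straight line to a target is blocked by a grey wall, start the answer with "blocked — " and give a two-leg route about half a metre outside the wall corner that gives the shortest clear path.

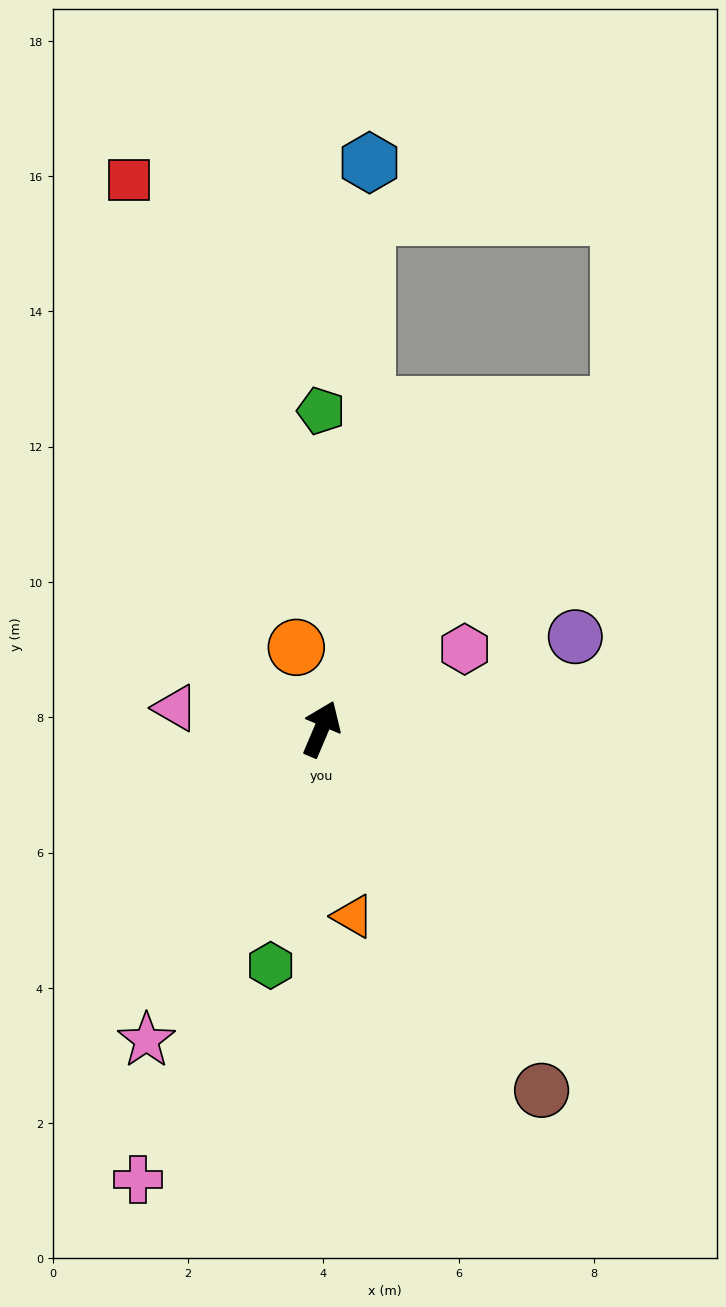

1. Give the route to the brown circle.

turn right 126°, forward 6.3 m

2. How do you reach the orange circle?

turn left 40°, forward 1.3 m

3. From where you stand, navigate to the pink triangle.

turn left 105°, forward 2.2 m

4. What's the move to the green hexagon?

turn right 169°, forward 3.6 m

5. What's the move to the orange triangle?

turn right 148°, forward 2.8 m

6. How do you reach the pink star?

turn left 174°, forward 5.3 m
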